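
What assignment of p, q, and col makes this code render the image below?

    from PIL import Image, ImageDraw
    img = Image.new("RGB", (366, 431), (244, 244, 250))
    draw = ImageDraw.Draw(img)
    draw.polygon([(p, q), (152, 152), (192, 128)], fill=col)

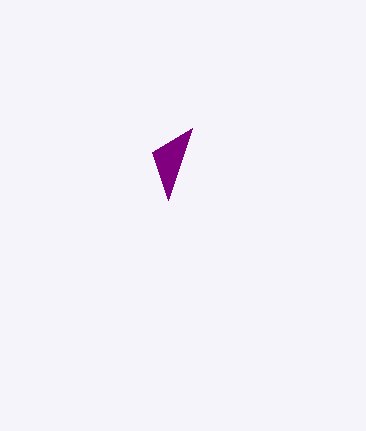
p = 168, q = 200, col = 'purple'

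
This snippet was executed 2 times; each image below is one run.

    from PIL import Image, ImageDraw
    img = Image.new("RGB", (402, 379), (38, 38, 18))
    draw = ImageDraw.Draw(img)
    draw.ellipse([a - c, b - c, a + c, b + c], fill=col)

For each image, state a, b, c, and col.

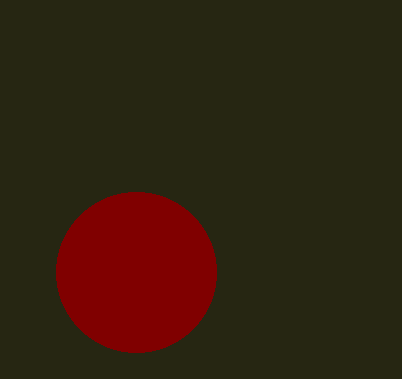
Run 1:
a = 136
b = 272
c = 80
col = 'maroon'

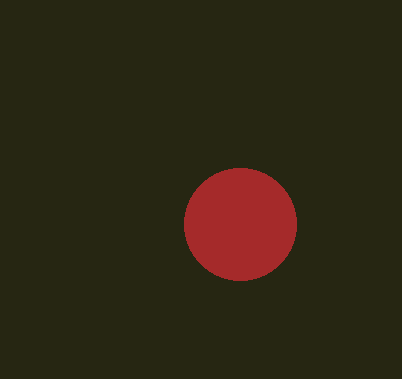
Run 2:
a = 240, b = 224, c = 56, col = 'brown'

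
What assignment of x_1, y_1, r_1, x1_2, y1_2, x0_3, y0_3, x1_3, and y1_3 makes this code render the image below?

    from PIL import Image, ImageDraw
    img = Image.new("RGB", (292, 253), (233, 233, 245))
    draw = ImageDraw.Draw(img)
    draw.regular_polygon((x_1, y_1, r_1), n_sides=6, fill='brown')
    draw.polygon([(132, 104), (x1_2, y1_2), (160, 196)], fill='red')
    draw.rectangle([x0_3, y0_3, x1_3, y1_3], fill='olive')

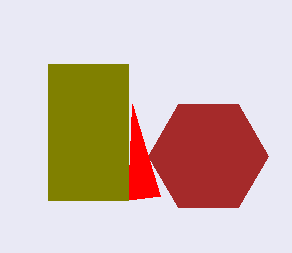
x_1 = 208; y_1 = 156; r_1 = 60; x1_2 = 128; y1_2 = 200; x0_3 = 48; y0_3 = 64; x1_3 = 128; y1_3 = 200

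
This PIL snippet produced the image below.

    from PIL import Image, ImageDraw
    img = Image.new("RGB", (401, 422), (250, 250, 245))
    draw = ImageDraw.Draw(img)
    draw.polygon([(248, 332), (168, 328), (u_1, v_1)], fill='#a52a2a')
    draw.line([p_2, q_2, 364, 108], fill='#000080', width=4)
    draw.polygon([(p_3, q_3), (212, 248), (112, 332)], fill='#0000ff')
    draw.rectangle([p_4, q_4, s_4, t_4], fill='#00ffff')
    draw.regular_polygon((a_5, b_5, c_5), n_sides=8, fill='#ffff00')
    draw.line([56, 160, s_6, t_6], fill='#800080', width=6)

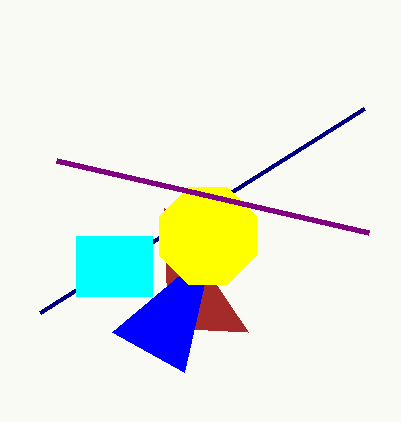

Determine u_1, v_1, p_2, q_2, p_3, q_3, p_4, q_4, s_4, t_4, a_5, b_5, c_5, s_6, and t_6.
u_1 = 164
v_1 = 208
p_2 = 40
q_2 = 312
p_3 = 184
q_3 = 372
p_4 = 76
q_4 = 236
s_4 = 152
t_4 = 296
a_5 = 208
b_5 = 236
c_5 = 52
s_6 = 368
t_6 = 232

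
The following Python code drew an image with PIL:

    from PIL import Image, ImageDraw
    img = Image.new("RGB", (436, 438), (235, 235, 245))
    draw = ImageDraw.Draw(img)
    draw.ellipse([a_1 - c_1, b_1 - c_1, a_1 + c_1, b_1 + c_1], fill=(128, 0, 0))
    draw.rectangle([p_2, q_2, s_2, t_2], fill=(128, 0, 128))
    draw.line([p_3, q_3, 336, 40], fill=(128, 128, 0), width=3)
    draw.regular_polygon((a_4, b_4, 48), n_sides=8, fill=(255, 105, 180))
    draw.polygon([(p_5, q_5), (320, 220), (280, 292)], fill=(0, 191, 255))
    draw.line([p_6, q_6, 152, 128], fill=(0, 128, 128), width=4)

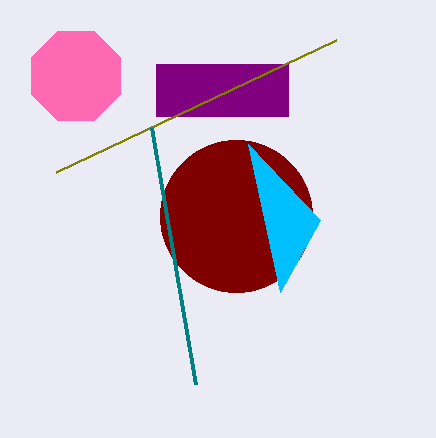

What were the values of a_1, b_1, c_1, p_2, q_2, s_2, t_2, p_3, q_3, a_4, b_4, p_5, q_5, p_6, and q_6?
a_1 = 236; b_1 = 216; c_1 = 76; p_2 = 156; q_2 = 64; s_2 = 288; t_2 = 116; p_3 = 56; q_3 = 172; a_4 = 76; b_4 = 76; p_5 = 248; q_5 = 144; p_6 = 196; q_6 = 384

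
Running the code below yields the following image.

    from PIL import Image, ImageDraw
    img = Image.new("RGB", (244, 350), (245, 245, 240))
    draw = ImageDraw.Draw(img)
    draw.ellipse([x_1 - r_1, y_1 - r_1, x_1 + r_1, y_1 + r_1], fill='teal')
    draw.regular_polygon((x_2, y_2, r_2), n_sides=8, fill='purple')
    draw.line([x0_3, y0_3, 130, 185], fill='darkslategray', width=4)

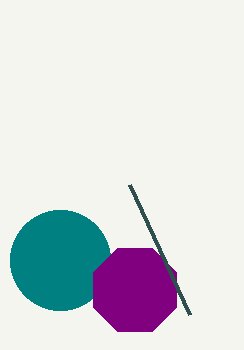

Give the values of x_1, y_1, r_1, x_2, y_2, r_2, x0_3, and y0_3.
x_1 = 60
y_1 = 260
r_1 = 50
x_2 = 135
y_2 = 290
r_2 = 45
x0_3 = 190
y0_3 = 315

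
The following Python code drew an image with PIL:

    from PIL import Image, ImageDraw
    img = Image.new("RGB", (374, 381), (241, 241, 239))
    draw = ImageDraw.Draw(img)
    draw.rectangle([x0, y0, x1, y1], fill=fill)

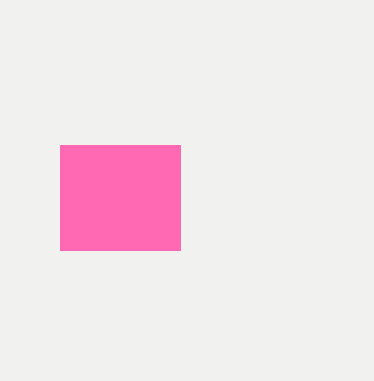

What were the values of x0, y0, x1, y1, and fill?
x0 = 60; y0 = 145; x1 = 180; y1 = 250; fill = 'hotpink'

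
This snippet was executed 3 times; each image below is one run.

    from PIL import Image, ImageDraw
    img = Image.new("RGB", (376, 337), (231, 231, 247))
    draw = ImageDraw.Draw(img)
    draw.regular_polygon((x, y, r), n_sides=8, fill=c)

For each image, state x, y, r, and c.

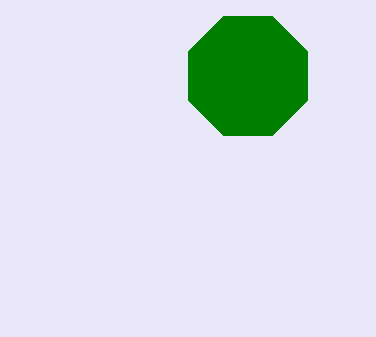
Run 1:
x = 248; y = 76; r = 64; c = 'green'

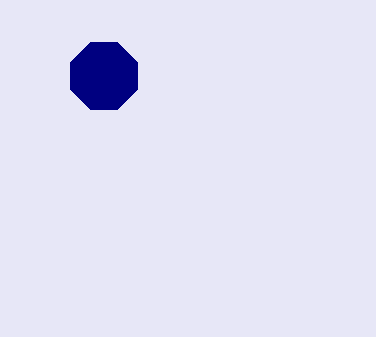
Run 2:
x = 104; y = 76; r = 36; c = 'navy'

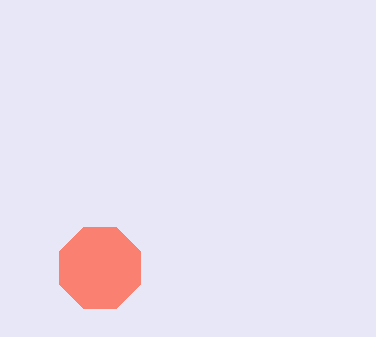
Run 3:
x = 100
y = 268
r = 44
c = 'salmon'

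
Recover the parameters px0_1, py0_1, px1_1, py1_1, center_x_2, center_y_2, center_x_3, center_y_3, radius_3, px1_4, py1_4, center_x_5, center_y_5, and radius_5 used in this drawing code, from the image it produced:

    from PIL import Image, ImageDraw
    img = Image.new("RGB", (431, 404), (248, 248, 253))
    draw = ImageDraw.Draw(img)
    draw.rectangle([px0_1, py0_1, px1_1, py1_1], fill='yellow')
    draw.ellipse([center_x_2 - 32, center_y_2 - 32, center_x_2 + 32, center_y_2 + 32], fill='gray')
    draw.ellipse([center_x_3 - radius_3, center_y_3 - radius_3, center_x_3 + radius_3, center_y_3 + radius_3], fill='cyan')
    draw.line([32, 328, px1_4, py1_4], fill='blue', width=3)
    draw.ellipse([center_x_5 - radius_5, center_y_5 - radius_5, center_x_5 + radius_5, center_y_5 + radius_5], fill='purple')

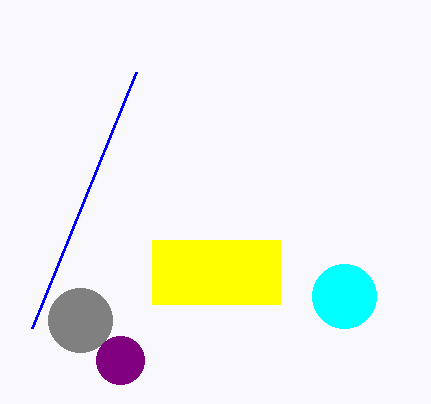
px0_1 = 152, py0_1 = 240, px1_1 = 280, py1_1 = 304, center_x_2 = 80, center_y_2 = 320, center_x_3 = 344, center_y_3 = 296, radius_3 = 32, px1_4 = 136, py1_4 = 72, center_x_5 = 120, center_y_5 = 360, radius_5 = 24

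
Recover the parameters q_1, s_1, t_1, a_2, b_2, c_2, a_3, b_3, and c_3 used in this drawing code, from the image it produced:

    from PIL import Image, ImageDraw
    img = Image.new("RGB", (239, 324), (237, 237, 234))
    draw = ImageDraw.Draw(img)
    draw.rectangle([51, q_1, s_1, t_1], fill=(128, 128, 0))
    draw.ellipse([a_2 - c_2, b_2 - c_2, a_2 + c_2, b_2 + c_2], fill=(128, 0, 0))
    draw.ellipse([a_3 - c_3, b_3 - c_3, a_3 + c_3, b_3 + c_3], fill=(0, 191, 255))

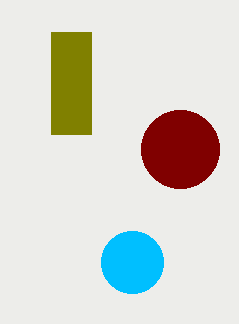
q_1 = 32, s_1 = 91, t_1 = 134, a_2 = 180, b_2 = 149, c_2 = 39, a_3 = 132, b_3 = 262, c_3 = 31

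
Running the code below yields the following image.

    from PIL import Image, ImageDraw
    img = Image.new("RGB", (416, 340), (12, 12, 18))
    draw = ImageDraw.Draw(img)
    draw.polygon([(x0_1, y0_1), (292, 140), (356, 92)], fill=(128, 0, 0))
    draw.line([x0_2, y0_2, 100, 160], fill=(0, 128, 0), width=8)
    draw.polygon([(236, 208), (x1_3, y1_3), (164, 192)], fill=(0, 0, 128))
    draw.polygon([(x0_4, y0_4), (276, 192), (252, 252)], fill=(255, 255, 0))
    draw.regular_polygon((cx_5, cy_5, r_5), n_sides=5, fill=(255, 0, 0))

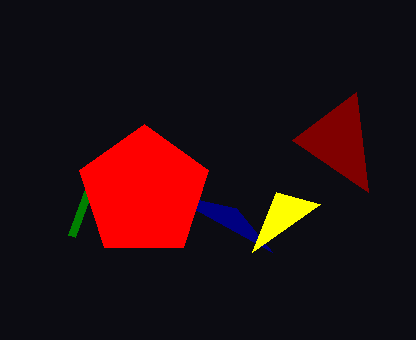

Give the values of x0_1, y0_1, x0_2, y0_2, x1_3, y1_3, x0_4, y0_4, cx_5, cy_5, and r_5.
x0_1 = 368
y0_1 = 192
x0_2 = 72
y0_2 = 236
x1_3 = 272
y1_3 = 252
x0_4 = 320
y0_4 = 204
cx_5 = 144
cy_5 = 192
r_5 = 68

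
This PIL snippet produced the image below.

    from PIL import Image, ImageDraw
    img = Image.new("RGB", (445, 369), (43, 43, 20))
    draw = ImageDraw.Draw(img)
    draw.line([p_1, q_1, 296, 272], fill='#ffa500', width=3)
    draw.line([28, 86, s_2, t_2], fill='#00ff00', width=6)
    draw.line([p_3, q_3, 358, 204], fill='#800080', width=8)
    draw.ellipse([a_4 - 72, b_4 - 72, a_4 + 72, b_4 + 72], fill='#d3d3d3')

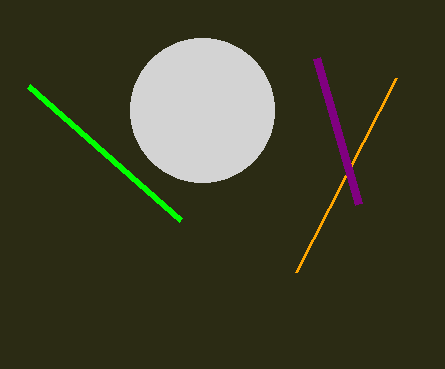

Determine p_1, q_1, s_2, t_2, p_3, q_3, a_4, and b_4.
p_1 = 396
q_1 = 78
s_2 = 180
t_2 = 220
p_3 = 316
q_3 = 58
a_4 = 202
b_4 = 110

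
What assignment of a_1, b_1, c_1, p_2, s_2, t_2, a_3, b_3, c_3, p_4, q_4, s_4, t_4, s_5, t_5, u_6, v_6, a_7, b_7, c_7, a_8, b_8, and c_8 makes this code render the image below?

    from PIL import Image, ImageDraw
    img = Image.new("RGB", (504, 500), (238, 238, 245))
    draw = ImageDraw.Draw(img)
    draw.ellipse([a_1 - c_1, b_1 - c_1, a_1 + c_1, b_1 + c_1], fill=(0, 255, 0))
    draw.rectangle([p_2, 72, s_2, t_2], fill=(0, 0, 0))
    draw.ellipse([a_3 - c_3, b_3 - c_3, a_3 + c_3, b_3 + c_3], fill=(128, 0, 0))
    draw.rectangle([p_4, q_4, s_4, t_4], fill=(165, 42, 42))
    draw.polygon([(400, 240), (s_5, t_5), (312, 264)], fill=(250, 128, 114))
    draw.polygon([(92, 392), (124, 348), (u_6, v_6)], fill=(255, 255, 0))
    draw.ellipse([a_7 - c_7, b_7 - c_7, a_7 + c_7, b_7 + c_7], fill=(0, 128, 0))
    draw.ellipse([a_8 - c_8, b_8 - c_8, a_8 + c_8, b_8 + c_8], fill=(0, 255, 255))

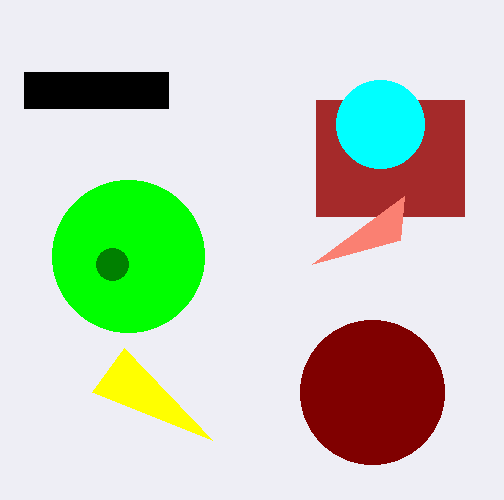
a_1 = 128
b_1 = 256
c_1 = 76
p_2 = 24
s_2 = 168
t_2 = 108
a_3 = 372
b_3 = 392
c_3 = 72
p_4 = 316
q_4 = 100
s_4 = 464
t_4 = 216
s_5 = 404
t_5 = 196
u_6 = 212
v_6 = 440
a_7 = 112
b_7 = 264
c_7 = 16
a_8 = 380
b_8 = 124
c_8 = 44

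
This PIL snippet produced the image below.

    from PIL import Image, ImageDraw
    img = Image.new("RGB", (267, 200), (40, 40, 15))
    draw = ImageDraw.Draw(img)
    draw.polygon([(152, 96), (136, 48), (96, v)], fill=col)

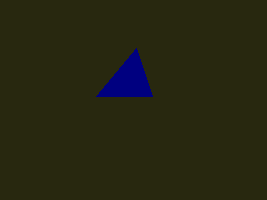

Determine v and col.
v = 96; col = 'navy'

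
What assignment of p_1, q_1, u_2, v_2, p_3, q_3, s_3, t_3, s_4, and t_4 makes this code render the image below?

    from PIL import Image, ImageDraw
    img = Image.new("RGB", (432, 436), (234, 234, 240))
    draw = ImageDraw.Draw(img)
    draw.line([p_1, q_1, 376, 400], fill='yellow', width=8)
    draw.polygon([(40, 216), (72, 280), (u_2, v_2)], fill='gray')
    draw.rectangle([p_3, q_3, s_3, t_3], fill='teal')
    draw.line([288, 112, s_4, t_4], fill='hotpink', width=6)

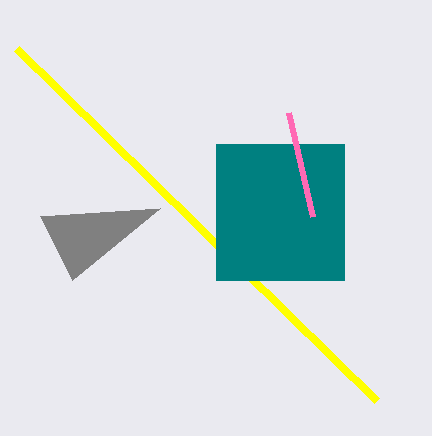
p_1 = 16, q_1 = 48, u_2 = 160, v_2 = 208, p_3 = 216, q_3 = 144, s_3 = 344, t_3 = 280, s_4 = 312, t_4 = 216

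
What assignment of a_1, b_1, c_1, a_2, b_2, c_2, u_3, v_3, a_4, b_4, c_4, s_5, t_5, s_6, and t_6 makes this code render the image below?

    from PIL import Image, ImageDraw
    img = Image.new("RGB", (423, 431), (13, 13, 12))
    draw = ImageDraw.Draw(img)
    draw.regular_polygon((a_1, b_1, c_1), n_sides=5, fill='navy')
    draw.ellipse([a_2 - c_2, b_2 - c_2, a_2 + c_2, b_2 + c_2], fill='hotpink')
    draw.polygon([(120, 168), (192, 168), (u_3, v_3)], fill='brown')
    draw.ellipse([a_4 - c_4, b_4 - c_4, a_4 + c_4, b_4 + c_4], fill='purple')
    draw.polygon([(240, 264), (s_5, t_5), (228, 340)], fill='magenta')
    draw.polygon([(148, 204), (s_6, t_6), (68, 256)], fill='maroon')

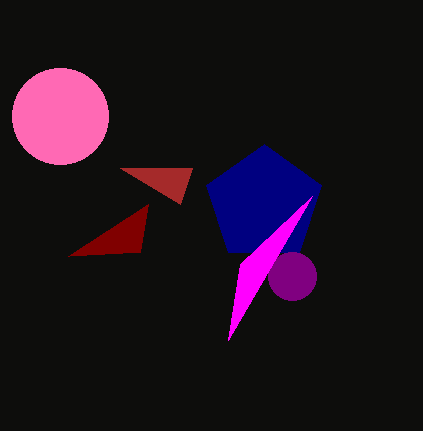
a_1 = 264, b_1 = 204, c_1 = 60, a_2 = 60, b_2 = 116, c_2 = 48, u_3 = 180, v_3 = 204, a_4 = 292, b_4 = 276, c_4 = 24, s_5 = 312, t_5 = 196, s_6 = 140, t_6 = 252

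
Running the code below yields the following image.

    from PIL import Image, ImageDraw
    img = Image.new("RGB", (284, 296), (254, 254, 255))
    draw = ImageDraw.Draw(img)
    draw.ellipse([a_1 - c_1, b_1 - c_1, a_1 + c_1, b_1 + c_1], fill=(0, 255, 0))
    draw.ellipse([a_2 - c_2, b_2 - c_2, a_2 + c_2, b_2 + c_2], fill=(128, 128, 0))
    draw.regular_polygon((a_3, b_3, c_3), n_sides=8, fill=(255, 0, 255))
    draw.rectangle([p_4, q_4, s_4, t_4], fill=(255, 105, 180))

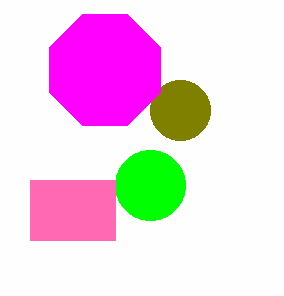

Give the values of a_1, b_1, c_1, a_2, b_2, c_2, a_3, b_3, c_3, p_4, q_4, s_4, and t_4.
a_1 = 150, b_1 = 185, c_1 = 35, a_2 = 180, b_2 = 110, c_2 = 30, a_3 = 105, b_3 = 70, c_3 = 60, p_4 = 30, q_4 = 180, s_4 = 115, t_4 = 240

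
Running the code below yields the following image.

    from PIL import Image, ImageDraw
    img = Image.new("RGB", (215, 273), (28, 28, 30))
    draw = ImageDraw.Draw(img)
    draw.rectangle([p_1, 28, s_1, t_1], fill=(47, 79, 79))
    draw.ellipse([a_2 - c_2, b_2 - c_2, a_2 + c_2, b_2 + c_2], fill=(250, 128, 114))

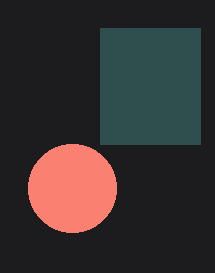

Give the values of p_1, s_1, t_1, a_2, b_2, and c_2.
p_1 = 100
s_1 = 200
t_1 = 144
a_2 = 72
b_2 = 188
c_2 = 44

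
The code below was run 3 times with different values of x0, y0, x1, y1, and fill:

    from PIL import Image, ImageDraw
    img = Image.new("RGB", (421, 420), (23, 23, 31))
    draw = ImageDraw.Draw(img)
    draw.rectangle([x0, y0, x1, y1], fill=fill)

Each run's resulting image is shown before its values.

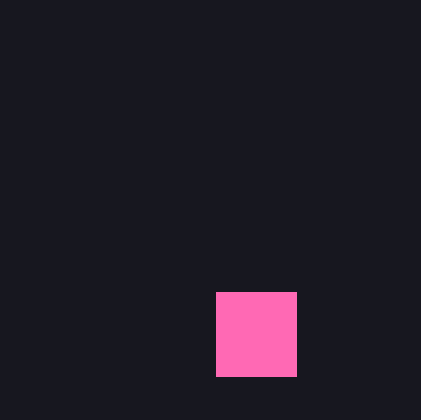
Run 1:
x0 = 216
y0 = 292
x1 = 296
y1 = 376
fill = 'hotpink'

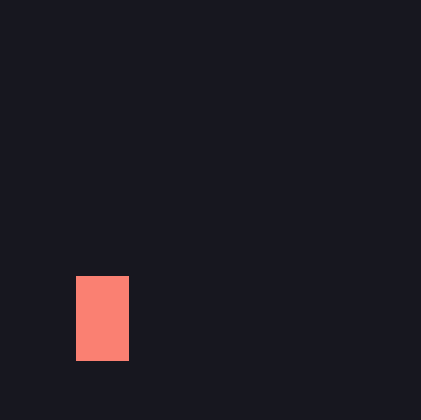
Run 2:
x0 = 76; y0 = 276; x1 = 128; y1 = 360; fill = 'salmon'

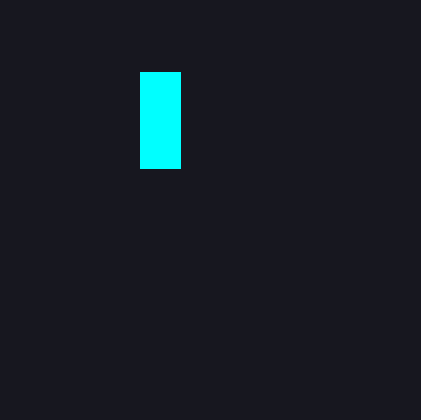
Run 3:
x0 = 140; y0 = 72; x1 = 180; y1 = 168; fill = 'cyan'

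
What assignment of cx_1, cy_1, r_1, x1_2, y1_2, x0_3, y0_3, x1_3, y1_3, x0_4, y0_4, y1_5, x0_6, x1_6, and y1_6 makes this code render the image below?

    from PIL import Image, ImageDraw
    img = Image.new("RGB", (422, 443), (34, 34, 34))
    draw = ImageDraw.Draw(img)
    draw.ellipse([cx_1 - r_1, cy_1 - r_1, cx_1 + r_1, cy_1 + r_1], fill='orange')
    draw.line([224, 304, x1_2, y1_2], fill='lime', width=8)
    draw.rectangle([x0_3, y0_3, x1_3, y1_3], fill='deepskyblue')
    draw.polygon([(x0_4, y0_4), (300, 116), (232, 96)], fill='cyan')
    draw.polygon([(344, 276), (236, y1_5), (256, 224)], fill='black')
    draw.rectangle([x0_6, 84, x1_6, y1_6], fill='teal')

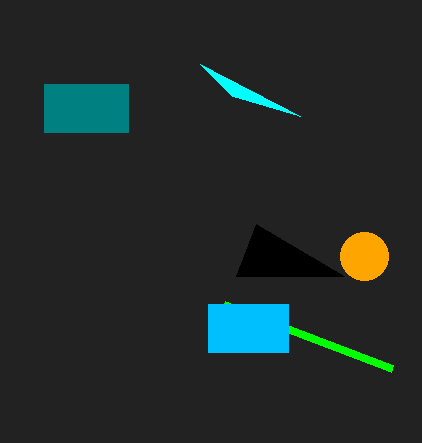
cx_1 = 364; cy_1 = 256; r_1 = 24; x1_2 = 392; y1_2 = 368; x0_3 = 208; y0_3 = 304; x1_3 = 288; y1_3 = 352; x0_4 = 200; y0_4 = 64; y1_5 = 276; x0_6 = 44; x1_6 = 128; y1_6 = 132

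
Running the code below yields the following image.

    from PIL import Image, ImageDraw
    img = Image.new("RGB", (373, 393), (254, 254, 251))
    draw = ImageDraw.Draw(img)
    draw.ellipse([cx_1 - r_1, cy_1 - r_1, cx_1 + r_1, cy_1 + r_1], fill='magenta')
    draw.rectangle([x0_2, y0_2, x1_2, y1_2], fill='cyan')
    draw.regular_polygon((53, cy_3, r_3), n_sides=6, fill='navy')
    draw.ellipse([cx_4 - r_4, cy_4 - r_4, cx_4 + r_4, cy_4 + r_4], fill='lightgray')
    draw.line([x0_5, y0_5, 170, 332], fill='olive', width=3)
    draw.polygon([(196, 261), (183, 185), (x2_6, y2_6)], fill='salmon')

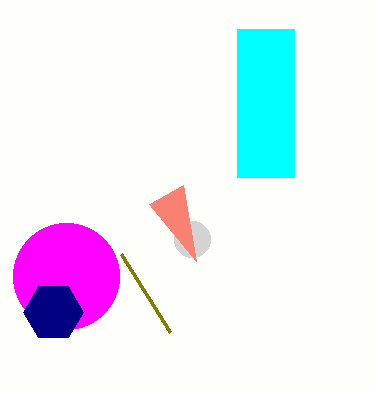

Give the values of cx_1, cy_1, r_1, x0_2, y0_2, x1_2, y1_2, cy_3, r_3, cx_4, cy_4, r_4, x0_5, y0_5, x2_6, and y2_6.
cx_1 = 66; cy_1 = 276; r_1 = 53; x0_2 = 237; y0_2 = 29; x1_2 = 294; y1_2 = 177; cy_3 = 312; r_3 = 30; cx_4 = 192; cy_4 = 239; r_4 = 18; x0_5 = 121; y0_5 = 254; x2_6 = 149; y2_6 = 204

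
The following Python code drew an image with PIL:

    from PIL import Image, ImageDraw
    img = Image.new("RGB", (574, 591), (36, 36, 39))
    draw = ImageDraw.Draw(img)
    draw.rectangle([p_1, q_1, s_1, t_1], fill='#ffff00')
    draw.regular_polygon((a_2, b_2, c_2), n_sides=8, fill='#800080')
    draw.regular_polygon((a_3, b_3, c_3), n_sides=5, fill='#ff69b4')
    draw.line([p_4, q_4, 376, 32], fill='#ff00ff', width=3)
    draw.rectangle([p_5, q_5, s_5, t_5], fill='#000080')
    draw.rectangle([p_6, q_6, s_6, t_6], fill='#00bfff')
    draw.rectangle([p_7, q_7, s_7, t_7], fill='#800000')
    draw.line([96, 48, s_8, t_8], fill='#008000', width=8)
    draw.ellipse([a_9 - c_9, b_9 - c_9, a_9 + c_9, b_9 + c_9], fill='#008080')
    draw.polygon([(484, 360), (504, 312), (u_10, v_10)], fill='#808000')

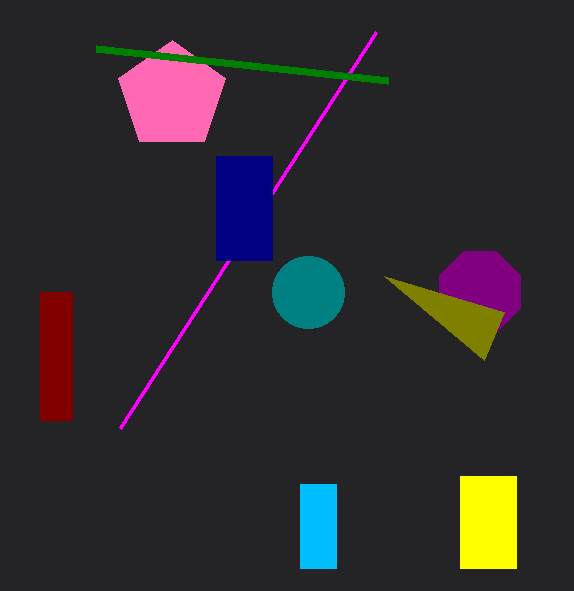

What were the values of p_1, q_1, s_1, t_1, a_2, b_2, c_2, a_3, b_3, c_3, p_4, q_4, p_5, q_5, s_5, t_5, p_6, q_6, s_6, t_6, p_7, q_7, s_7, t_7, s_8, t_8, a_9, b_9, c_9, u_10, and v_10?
p_1 = 460, q_1 = 476, s_1 = 516, t_1 = 568, a_2 = 480, b_2 = 292, c_2 = 44, a_3 = 172, b_3 = 96, c_3 = 56, p_4 = 120, q_4 = 428, p_5 = 216, q_5 = 156, s_5 = 272, t_5 = 260, p_6 = 300, q_6 = 484, s_6 = 336, t_6 = 568, p_7 = 40, q_7 = 292, s_7 = 72, t_7 = 420, s_8 = 388, t_8 = 80, a_9 = 308, b_9 = 292, c_9 = 36, u_10 = 384, v_10 = 276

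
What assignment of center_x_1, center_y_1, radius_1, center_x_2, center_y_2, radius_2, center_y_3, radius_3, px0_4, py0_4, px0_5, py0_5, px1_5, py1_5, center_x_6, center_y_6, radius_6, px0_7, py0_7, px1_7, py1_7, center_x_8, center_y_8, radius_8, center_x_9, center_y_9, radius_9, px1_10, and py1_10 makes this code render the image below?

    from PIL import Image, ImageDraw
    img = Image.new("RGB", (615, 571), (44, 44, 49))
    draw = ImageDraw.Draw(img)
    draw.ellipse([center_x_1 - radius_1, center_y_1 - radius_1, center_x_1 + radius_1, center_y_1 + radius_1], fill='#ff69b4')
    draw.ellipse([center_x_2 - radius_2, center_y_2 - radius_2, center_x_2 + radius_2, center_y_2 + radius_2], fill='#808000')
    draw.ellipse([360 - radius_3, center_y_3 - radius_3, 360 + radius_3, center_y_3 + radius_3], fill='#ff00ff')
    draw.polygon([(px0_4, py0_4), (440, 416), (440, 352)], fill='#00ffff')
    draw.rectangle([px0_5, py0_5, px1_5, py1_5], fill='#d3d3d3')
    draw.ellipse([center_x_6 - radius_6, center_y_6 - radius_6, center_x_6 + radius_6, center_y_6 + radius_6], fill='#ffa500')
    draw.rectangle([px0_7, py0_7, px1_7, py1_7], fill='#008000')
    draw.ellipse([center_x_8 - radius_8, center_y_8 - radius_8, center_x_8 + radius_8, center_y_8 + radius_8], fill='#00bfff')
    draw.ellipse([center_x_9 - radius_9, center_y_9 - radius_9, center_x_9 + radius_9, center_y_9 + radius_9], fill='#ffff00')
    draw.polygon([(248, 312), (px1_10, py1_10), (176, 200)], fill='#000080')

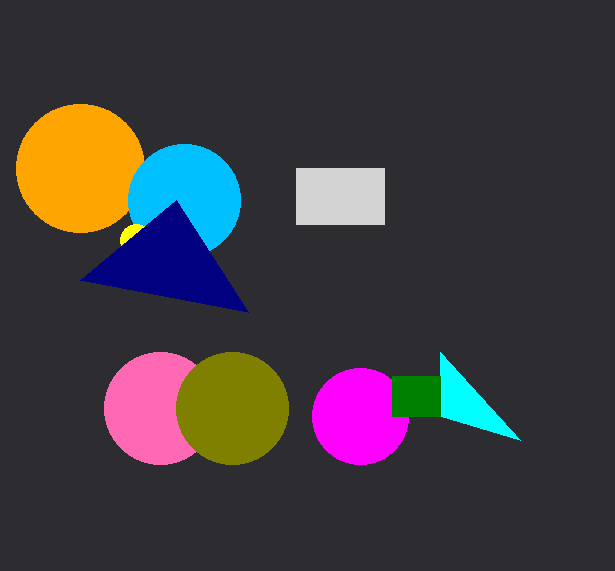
center_x_1 = 160
center_y_1 = 408
radius_1 = 56
center_x_2 = 232
center_y_2 = 408
radius_2 = 56
center_y_3 = 416
radius_3 = 48
px0_4 = 520
py0_4 = 440
px0_5 = 296
py0_5 = 168
px1_5 = 384
py1_5 = 224
center_x_6 = 80
center_y_6 = 168
radius_6 = 64
px0_7 = 392
py0_7 = 376
px1_7 = 440
py1_7 = 416
center_x_8 = 184
center_y_8 = 200
radius_8 = 56
center_x_9 = 136
center_y_9 = 240
radius_9 = 16
px1_10 = 80
py1_10 = 280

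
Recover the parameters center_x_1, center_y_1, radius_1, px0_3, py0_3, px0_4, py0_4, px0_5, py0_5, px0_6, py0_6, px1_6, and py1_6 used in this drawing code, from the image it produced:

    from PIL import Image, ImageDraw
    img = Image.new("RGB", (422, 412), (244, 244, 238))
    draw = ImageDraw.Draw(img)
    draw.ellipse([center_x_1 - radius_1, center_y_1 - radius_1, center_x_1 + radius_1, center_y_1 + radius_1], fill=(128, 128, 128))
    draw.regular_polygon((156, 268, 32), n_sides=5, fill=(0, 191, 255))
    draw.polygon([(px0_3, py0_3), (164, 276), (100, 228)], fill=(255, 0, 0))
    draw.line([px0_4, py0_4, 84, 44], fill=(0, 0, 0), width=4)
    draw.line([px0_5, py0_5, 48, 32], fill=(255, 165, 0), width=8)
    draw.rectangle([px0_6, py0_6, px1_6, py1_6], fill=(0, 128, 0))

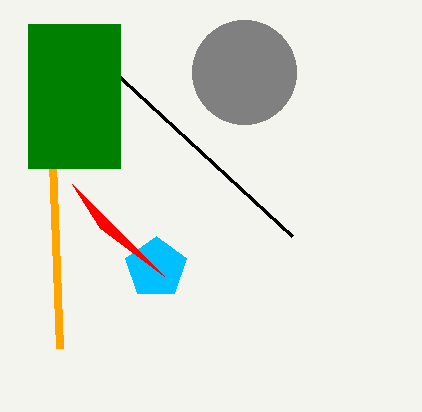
center_x_1 = 244; center_y_1 = 72; radius_1 = 52; px0_3 = 72; py0_3 = 184; px0_4 = 292; py0_4 = 236; px0_5 = 60; py0_5 = 348; px0_6 = 28; py0_6 = 24; px1_6 = 120; py1_6 = 168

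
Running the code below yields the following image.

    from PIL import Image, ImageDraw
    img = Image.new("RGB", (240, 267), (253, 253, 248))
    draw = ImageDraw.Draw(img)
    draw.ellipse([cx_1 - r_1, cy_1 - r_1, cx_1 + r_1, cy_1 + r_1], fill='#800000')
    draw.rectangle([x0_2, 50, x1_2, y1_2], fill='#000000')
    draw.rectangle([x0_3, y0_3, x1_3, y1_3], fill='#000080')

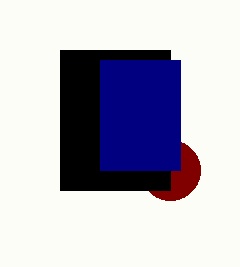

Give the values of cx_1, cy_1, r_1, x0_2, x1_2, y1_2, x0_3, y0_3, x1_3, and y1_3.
cx_1 = 170, cy_1 = 170, r_1 = 30, x0_2 = 60, x1_2 = 170, y1_2 = 190, x0_3 = 100, y0_3 = 60, x1_3 = 180, y1_3 = 170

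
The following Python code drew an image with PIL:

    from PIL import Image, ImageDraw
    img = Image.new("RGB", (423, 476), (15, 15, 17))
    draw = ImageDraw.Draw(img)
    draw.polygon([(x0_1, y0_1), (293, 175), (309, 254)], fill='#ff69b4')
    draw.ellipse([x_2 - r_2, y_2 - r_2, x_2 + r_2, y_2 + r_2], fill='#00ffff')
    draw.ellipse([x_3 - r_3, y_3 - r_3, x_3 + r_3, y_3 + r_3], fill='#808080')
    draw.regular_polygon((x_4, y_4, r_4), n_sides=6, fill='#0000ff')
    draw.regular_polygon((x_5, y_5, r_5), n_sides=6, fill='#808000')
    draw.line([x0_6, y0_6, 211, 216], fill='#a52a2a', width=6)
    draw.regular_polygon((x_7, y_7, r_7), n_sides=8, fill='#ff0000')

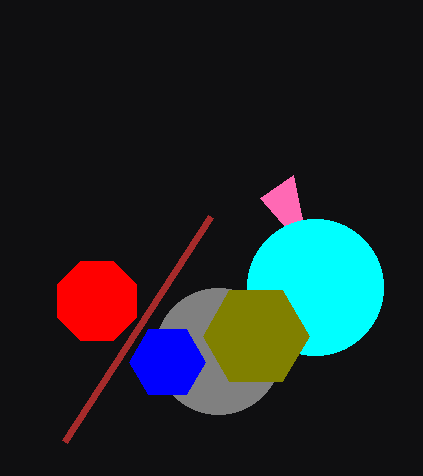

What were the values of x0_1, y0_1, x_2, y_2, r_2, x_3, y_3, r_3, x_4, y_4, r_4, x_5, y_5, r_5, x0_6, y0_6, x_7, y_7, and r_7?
x0_1 = 260; y0_1 = 198; x_2 = 315; y_2 = 287; r_2 = 68; x_3 = 218; y_3 = 351; r_3 = 63; x_4 = 167; y_4 = 362; r_4 = 38; x_5 = 256; y_5 = 336; r_5 = 53; x0_6 = 65; y0_6 = 441; x_7 = 97; y_7 = 301; r_7 = 43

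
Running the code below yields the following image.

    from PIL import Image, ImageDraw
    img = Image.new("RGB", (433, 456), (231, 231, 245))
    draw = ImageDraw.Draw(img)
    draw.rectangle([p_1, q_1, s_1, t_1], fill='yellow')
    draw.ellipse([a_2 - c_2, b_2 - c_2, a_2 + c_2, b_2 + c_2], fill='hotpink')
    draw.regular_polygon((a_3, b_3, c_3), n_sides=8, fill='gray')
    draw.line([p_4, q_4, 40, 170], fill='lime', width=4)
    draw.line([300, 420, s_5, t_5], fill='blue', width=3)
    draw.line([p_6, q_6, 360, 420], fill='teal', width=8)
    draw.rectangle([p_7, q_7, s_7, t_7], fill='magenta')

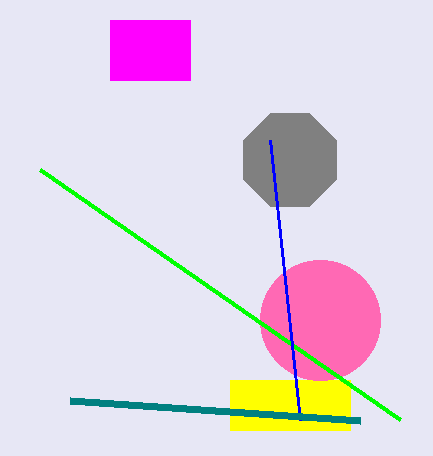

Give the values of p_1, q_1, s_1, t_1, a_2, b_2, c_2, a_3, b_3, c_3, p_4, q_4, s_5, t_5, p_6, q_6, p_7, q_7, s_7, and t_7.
p_1 = 230; q_1 = 380; s_1 = 350; t_1 = 430; a_2 = 320; b_2 = 320; c_2 = 60; a_3 = 290; b_3 = 160; c_3 = 50; p_4 = 400; q_4 = 420; s_5 = 270; t_5 = 140; p_6 = 70; q_6 = 400; p_7 = 110; q_7 = 20; s_7 = 190; t_7 = 80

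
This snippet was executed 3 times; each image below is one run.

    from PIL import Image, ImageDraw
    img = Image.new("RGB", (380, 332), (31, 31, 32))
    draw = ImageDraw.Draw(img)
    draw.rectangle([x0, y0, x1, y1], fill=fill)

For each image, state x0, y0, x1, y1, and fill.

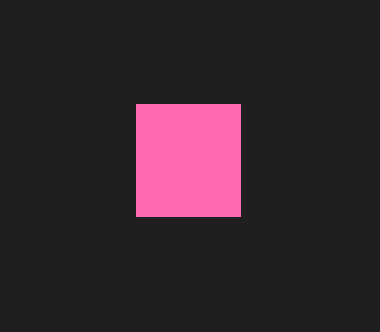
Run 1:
x0 = 136; y0 = 104; x1 = 240; y1 = 216; fill = 'hotpink'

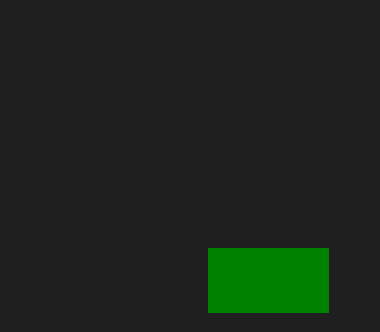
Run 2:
x0 = 208, y0 = 248, x1 = 328, y1 = 312, fill = 'green'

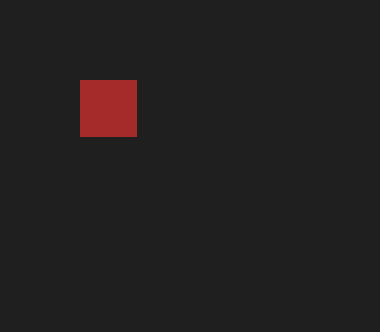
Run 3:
x0 = 80; y0 = 80; x1 = 136; y1 = 136; fill = 'brown'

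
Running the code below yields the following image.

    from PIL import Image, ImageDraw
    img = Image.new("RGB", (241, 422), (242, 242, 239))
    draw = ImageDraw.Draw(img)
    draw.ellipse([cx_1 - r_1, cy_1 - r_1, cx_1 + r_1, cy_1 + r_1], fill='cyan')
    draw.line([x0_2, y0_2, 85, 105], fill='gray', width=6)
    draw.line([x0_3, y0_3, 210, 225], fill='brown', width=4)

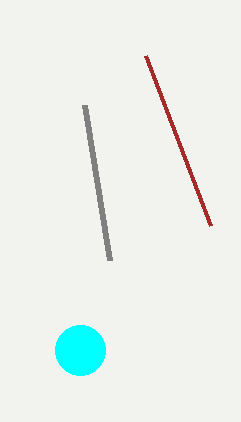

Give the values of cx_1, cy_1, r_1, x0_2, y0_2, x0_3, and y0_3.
cx_1 = 80; cy_1 = 350; r_1 = 25; x0_2 = 110; y0_2 = 260; x0_3 = 145; y0_3 = 55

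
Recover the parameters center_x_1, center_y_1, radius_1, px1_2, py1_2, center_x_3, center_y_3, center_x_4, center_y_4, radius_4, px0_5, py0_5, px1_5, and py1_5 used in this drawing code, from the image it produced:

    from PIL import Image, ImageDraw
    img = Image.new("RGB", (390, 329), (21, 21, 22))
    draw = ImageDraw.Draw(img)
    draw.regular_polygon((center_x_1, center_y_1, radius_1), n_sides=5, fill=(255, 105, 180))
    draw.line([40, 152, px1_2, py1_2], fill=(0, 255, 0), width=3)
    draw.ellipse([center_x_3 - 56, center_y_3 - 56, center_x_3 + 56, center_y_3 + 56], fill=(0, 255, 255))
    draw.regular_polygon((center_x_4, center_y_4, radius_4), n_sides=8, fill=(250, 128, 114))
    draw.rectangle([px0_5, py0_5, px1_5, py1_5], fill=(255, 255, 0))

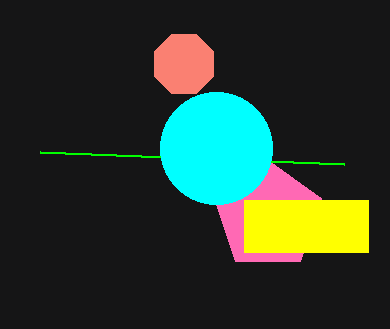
center_x_1 = 268, center_y_1 = 216, radius_1 = 56, px1_2 = 344, py1_2 = 164, center_x_3 = 216, center_y_3 = 148, center_x_4 = 184, center_y_4 = 64, radius_4 = 32, px0_5 = 244, py0_5 = 200, px1_5 = 368, py1_5 = 252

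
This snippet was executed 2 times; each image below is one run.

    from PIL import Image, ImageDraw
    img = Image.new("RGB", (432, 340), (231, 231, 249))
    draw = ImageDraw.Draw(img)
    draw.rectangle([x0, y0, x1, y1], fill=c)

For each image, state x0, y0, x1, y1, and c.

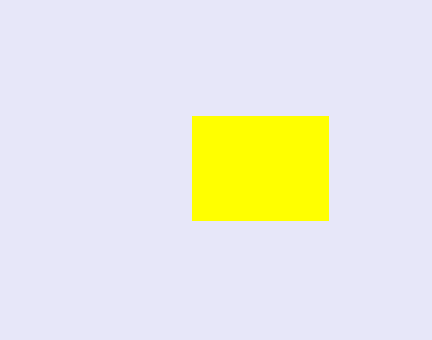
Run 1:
x0 = 192, y0 = 116, x1 = 328, y1 = 220, c = 'yellow'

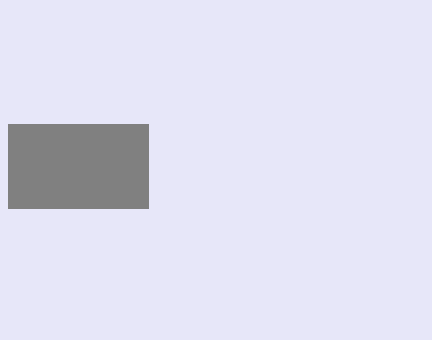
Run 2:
x0 = 8
y0 = 124
x1 = 148
y1 = 208
c = 'gray'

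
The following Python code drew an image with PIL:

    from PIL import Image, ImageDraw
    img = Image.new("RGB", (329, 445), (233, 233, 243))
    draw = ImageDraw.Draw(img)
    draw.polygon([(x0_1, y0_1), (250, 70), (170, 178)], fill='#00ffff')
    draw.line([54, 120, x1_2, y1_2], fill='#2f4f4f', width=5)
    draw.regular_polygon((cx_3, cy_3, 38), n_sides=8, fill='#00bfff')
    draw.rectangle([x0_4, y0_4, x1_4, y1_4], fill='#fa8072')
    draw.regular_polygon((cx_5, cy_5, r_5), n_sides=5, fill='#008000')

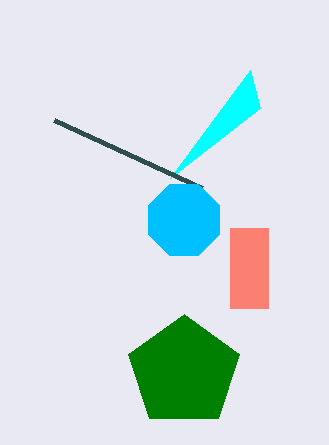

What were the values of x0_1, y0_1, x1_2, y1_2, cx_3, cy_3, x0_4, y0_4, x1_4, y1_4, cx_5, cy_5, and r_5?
x0_1 = 260
y0_1 = 108
x1_2 = 202
y1_2 = 188
cx_3 = 184
cy_3 = 220
x0_4 = 230
y0_4 = 228
x1_4 = 268
y1_4 = 308
cx_5 = 184
cy_5 = 372
r_5 = 58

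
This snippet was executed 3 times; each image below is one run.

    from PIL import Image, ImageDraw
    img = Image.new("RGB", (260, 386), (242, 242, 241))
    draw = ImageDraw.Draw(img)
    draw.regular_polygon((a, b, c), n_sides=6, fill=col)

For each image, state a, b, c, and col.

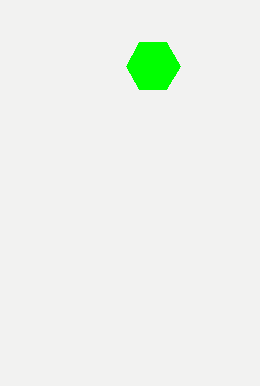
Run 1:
a = 153
b = 66
c = 27
col = 'lime'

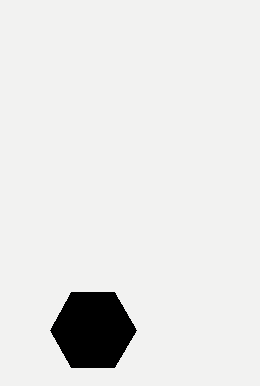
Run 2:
a = 93
b = 330
c = 43
col = 'black'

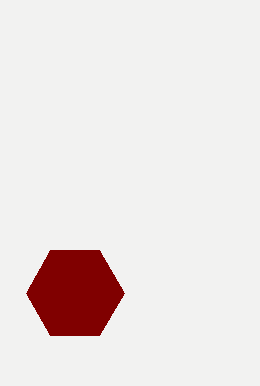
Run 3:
a = 75, b = 293, c = 49, col = 'maroon'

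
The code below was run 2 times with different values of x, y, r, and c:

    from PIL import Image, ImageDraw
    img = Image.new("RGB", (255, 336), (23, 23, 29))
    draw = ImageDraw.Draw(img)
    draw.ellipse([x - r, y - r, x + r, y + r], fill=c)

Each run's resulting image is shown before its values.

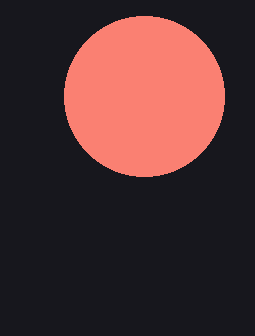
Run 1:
x = 144; y = 96; r = 80; c = 'salmon'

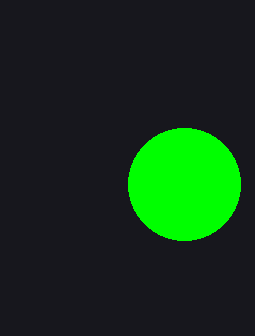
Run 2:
x = 184
y = 184
r = 56
c = 'lime'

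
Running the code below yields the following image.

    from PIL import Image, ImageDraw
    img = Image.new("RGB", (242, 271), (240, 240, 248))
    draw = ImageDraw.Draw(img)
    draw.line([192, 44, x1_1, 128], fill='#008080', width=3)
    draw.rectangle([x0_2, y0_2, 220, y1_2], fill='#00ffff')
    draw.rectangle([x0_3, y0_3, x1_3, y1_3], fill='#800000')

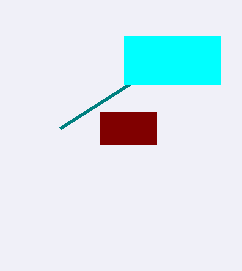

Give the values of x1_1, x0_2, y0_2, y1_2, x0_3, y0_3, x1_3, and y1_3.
x1_1 = 60, x0_2 = 124, y0_2 = 36, y1_2 = 84, x0_3 = 100, y0_3 = 112, x1_3 = 156, y1_3 = 144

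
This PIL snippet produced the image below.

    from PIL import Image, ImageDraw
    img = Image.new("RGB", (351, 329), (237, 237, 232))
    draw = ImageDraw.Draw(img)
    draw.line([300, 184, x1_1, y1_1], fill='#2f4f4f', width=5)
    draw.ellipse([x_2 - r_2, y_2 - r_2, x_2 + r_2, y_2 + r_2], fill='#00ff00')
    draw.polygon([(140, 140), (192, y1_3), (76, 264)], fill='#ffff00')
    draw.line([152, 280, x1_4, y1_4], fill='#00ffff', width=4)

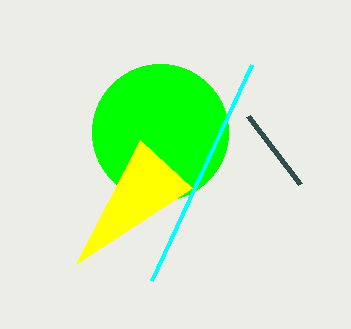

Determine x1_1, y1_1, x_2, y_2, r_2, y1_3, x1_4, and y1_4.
x1_1 = 248, y1_1 = 116, x_2 = 160, y_2 = 132, r_2 = 68, y1_3 = 188, x1_4 = 252, y1_4 = 64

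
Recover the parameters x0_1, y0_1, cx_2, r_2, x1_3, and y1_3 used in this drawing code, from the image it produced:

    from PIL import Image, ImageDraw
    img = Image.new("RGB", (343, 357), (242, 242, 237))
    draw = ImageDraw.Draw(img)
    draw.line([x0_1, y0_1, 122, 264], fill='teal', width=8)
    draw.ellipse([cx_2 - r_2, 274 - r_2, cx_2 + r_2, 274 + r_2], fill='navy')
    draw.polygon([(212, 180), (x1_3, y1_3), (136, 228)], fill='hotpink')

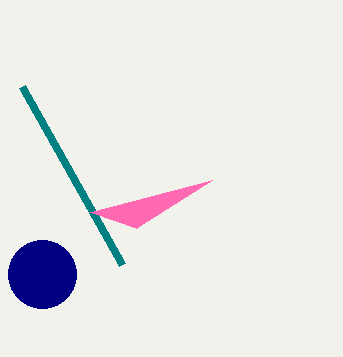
x0_1 = 22, y0_1 = 86, cx_2 = 42, r_2 = 34, x1_3 = 90, y1_3 = 212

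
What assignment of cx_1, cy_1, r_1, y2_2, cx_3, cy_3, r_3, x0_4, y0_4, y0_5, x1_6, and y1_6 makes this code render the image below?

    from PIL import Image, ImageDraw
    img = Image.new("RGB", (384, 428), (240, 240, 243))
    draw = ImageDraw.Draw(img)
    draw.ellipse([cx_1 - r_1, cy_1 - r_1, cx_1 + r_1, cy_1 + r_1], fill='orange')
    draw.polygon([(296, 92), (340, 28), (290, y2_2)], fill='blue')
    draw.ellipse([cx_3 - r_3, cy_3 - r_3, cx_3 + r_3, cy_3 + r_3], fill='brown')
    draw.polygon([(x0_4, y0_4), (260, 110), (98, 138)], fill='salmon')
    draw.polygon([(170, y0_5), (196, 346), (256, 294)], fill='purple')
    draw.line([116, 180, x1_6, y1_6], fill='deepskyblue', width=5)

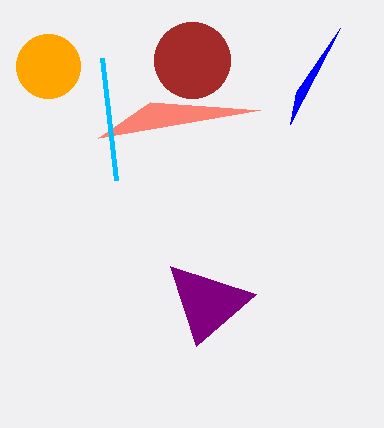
cx_1 = 48
cy_1 = 66
r_1 = 32
y2_2 = 124
cx_3 = 192
cy_3 = 60
r_3 = 38
x0_4 = 150
y0_4 = 102
y0_5 = 266
x1_6 = 102
y1_6 = 58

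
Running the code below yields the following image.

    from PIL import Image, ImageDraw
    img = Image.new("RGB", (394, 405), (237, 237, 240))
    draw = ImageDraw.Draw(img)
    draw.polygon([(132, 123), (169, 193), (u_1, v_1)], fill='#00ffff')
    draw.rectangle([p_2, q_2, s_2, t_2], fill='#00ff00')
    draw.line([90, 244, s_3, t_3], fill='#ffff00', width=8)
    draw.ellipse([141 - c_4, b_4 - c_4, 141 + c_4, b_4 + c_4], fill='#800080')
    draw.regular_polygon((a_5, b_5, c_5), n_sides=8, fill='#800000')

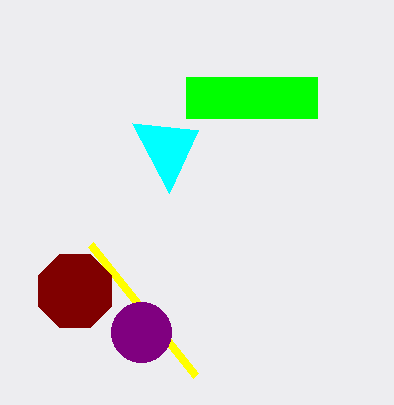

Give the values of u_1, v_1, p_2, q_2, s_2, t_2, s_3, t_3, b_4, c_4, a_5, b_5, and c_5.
u_1 = 198
v_1 = 130
p_2 = 186
q_2 = 77
s_2 = 317
t_2 = 118
s_3 = 195
t_3 = 375
b_4 = 332
c_4 = 30
a_5 = 75
b_5 = 291
c_5 = 40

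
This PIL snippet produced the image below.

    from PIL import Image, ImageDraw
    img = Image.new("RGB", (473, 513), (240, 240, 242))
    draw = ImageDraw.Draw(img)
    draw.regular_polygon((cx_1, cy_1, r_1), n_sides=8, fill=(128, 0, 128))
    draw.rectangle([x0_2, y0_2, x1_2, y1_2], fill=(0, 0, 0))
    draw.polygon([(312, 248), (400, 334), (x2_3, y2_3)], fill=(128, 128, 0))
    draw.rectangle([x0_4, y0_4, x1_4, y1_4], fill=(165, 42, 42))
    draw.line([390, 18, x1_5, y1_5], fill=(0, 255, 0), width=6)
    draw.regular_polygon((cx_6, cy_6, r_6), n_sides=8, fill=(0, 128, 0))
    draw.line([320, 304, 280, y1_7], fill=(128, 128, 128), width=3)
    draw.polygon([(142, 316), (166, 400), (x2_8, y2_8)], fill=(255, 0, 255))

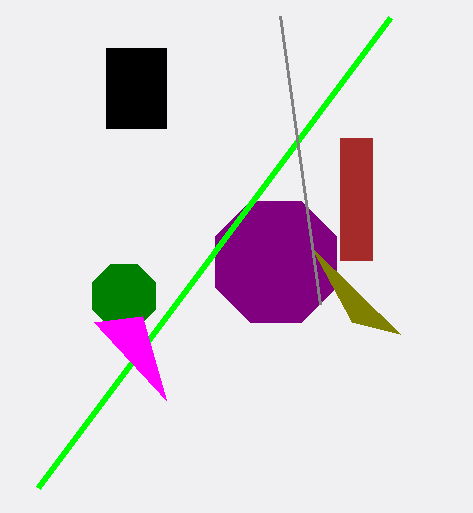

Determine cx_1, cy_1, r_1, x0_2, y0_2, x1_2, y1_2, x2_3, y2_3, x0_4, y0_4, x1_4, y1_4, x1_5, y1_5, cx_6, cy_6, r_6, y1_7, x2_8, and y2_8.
cx_1 = 276; cy_1 = 262; r_1 = 66; x0_2 = 106; y0_2 = 48; x1_2 = 166; y1_2 = 128; x2_3 = 352; y2_3 = 322; x0_4 = 340; y0_4 = 138; x1_4 = 372; y1_4 = 260; x1_5 = 38; y1_5 = 488; cx_6 = 124; cy_6 = 296; r_6 = 34; y1_7 = 16; x2_8 = 94; y2_8 = 322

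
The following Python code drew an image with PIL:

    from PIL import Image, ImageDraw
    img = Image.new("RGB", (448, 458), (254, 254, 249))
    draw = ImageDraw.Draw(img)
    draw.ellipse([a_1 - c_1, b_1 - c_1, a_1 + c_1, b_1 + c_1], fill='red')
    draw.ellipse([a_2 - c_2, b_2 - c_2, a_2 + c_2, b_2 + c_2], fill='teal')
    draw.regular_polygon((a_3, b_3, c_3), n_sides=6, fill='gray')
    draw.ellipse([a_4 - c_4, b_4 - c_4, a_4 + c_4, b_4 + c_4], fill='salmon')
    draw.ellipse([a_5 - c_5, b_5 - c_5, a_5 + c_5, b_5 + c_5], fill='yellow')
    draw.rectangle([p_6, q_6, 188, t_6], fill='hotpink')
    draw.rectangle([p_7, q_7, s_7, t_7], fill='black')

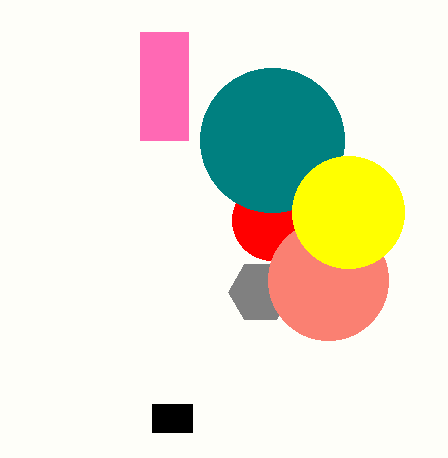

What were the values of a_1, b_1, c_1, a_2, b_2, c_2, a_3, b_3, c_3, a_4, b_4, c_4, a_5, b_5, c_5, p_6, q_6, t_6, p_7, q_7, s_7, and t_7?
a_1 = 272, b_1 = 220, c_1 = 40, a_2 = 272, b_2 = 140, c_2 = 72, a_3 = 260, b_3 = 292, c_3 = 32, a_4 = 328, b_4 = 280, c_4 = 60, a_5 = 348, b_5 = 212, c_5 = 56, p_6 = 140, q_6 = 32, t_6 = 140, p_7 = 152, q_7 = 404, s_7 = 192, t_7 = 432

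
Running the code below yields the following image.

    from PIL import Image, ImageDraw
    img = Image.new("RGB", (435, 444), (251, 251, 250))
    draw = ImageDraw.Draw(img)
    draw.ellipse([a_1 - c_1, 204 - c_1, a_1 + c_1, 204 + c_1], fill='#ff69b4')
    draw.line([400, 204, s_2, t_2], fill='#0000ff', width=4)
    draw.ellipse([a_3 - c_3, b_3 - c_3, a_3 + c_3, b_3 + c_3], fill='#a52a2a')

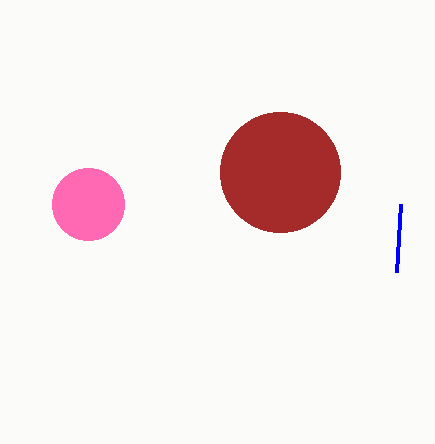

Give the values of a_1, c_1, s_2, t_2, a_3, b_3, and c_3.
a_1 = 88, c_1 = 36, s_2 = 396, t_2 = 272, a_3 = 280, b_3 = 172, c_3 = 60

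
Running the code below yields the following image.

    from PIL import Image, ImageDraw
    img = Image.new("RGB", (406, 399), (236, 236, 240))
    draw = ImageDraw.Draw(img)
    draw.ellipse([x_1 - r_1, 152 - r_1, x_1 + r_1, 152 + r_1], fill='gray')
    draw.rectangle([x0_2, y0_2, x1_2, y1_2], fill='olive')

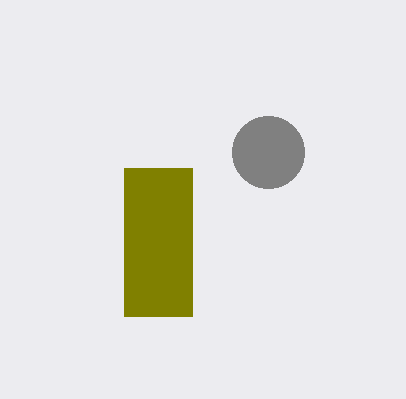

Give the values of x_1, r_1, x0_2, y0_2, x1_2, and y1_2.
x_1 = 268, r_1 = 36, x0_2 = 124, y0_2 = 168, x1_2 = 192, y1_2 = 316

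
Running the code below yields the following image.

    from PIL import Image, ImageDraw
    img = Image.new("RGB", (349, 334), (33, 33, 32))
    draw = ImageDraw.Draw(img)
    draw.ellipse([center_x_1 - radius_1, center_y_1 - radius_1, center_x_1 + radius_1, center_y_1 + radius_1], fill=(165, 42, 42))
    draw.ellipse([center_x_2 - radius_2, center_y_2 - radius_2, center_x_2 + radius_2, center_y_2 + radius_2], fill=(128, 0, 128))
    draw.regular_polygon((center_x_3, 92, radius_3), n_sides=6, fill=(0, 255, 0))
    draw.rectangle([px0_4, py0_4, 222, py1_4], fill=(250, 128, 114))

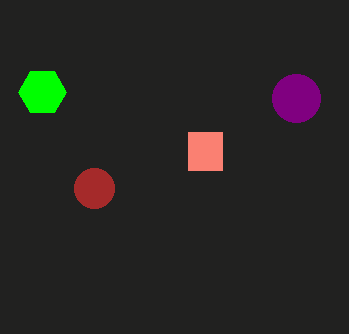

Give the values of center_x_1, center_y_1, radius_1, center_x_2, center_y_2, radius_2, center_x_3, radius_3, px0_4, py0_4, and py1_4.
center_x_1 = 94
center_y_1 = 188
radius_1 = 20
center_x_2 = 296
center_y_2 = 98
radius_2 = 24
center_x_3 = 42
radius_3 = 24
px0_4 = 188
py0_4 = 132
py1_4 = 170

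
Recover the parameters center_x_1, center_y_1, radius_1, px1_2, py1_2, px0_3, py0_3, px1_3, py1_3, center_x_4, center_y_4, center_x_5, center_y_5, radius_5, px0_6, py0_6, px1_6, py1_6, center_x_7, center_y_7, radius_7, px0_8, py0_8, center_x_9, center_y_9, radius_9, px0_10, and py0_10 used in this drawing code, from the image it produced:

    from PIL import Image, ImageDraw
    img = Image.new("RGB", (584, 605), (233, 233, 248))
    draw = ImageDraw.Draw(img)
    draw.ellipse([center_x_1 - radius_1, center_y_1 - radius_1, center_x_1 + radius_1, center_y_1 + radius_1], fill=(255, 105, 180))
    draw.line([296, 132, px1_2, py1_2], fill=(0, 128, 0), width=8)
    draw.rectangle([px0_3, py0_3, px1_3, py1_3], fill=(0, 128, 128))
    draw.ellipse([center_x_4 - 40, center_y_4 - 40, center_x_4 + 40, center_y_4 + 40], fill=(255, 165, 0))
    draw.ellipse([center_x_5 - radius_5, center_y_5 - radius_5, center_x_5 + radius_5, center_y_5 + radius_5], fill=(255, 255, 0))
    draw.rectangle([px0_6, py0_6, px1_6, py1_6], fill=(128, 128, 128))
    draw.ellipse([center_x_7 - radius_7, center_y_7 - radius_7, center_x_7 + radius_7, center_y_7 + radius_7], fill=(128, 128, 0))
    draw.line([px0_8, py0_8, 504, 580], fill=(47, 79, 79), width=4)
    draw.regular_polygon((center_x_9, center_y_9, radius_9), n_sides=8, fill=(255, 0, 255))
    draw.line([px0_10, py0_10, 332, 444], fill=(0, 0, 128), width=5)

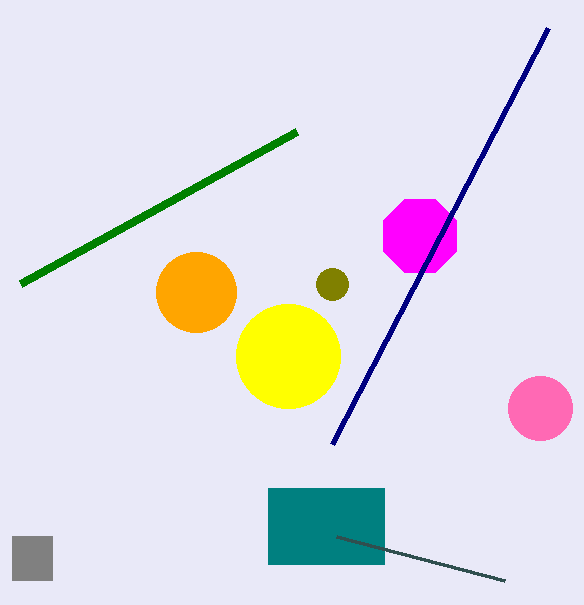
center_x_1 = 540, center_y_1 = 408, radius_1 = 32, px1_2 = 20, py1_2 = 284, px0_3 = 268, py0_3 = 488, px1_3 = 384, py1_3 = 564, center_x_4 = 196, center_y_4 = 292, center_x_5 = 288, center_y_5 = 356, radius_5 = 52, px0_6 = 12, py0_6 = 536, px1_6 = 52, py1_6 = 580, center_x_7 = 332, center_y_7 = 284, radius_7 = 16, px0_8 = 336, py0_8 = 536, center_x_9 = 420, center_y_9 = 236, radius_9 = 40, px0_10 = 548, py0_10 = 28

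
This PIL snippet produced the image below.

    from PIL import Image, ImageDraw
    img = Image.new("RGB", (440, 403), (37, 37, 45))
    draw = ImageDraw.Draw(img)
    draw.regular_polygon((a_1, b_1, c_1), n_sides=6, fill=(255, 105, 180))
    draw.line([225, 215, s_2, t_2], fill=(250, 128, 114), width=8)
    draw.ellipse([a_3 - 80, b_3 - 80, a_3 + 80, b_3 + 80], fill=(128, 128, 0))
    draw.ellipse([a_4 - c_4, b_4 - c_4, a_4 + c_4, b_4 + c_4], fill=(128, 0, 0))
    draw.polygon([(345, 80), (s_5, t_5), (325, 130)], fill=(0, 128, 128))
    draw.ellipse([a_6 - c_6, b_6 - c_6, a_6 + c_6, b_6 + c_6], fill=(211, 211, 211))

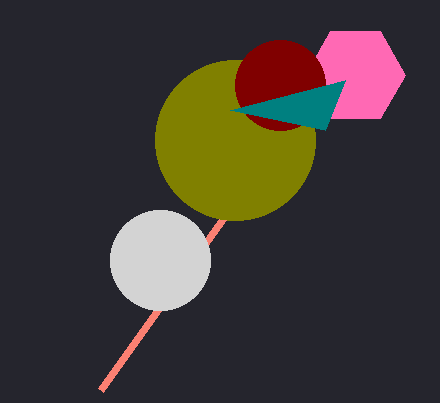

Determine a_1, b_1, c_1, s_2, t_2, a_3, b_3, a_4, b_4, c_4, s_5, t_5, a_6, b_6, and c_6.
a_1 = 355; b_1 = 75; c_1 = 50; s_2 = 100; t_2 = 390; a_3 = 235; b_3 = 140; a_4 = 280; b_4 = 85; c_4 = 45; s_5 = 230; t_5 = 110; a_6 = 160; b_6 = 260; c_6 = 50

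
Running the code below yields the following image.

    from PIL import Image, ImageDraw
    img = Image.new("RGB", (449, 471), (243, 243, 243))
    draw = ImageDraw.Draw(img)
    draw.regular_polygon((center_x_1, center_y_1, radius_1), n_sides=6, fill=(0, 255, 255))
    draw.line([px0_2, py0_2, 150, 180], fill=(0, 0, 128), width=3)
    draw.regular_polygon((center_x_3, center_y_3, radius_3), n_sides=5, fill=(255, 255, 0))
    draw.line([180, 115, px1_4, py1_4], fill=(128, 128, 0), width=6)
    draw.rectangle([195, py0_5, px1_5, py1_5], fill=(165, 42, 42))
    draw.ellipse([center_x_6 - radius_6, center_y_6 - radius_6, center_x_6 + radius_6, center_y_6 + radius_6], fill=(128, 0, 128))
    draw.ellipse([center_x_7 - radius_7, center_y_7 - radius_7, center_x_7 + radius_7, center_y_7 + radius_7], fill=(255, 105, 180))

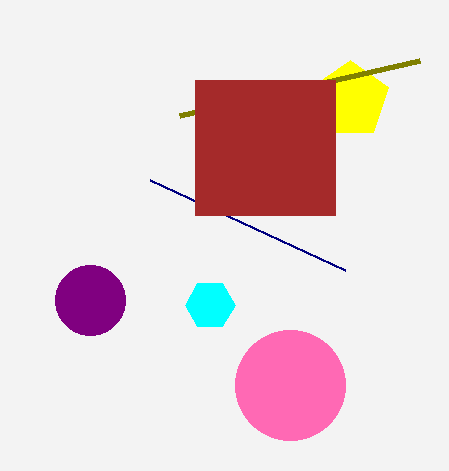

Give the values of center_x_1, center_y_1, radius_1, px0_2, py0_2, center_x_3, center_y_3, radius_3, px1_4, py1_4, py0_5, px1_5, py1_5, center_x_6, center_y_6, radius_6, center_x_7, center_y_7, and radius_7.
center_x_1 = 210, center_y_1 = 305, radius_1 = 25, px0_2 = 345, py0_2 = 270, center_x_3 = 350, center_y_3 = 100, radius_3 = 40, px1_4 = 420, py1_4 = 60, py0_5 = 80, px1_5 = 335, py1_5 = 215, center_x_6 = 90, center_y_6 = 300, radius_6 = 35, center_x_7 = 290, center_y_7 = 385, radius_7 = 55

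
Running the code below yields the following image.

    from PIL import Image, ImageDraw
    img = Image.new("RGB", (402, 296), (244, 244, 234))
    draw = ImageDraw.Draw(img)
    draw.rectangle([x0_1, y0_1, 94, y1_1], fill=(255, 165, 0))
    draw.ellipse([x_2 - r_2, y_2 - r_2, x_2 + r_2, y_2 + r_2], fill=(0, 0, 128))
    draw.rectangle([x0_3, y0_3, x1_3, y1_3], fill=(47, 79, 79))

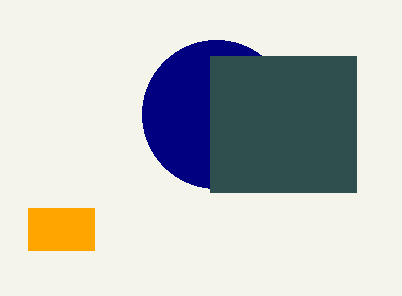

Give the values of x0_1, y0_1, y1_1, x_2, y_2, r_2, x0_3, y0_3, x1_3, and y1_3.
x0_1 = 28
y0_1 = 208
y1_1 = 250
x_2 = 216
y_2 = 114
r_2 = 74
x0_3 = 210
y0_3 = 56
x1_3 = 356
y1_3 = 192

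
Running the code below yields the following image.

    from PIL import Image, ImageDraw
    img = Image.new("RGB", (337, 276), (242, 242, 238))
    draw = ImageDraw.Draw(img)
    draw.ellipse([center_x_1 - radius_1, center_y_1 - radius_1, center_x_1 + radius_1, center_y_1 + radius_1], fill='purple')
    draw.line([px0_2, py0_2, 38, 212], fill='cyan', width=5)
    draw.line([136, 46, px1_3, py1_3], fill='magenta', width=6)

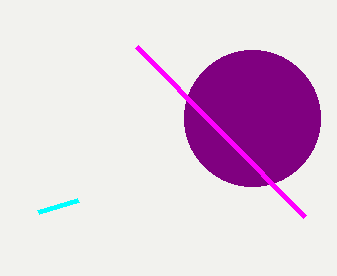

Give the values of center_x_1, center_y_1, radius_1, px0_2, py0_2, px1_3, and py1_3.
center_x_1 = 252
center_y_1 = 118
radius_1 = 68
px0_2 = 78
py0_2 = 200
px1_3 = 304
py1_3 = 216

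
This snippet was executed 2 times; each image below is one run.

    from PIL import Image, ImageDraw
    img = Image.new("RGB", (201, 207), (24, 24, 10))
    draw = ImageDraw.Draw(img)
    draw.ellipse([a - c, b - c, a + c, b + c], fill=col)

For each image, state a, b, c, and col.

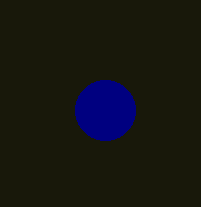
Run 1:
a = 105, b = 110, c = 30, col = 'navy'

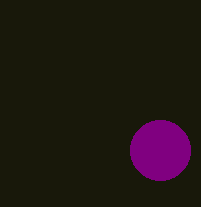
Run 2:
a = 160; b = 150; c = 30; col = 'purple'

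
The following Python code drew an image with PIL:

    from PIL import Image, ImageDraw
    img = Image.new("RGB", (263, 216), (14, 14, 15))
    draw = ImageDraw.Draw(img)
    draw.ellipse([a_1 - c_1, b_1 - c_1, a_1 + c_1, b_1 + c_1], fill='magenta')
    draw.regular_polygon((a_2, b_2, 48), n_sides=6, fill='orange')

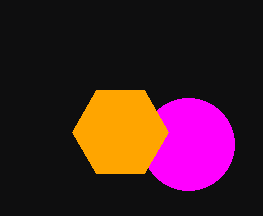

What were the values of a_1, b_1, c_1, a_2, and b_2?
a_1 = 188; b_1 = 144; c_1 = 46; a_2 = 120; b_2 = 132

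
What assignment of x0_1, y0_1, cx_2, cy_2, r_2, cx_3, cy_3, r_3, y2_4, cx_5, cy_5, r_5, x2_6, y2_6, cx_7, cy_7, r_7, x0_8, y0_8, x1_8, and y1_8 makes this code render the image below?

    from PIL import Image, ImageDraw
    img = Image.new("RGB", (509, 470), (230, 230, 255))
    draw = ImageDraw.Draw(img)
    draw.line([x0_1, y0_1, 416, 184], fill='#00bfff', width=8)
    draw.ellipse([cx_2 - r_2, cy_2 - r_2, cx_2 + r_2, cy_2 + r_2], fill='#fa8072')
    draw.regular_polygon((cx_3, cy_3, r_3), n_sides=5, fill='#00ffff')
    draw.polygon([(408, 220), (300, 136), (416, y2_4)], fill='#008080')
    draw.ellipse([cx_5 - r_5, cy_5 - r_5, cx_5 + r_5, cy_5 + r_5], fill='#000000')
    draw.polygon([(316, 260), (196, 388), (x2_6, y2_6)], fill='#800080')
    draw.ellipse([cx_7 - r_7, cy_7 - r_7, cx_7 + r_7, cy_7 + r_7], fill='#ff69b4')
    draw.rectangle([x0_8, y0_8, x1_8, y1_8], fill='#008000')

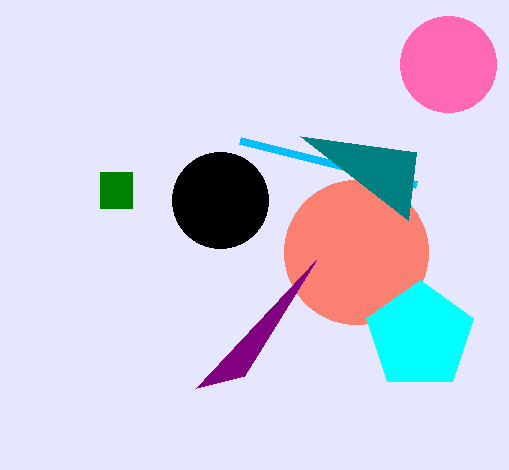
x0_1 = 240; y0_1 = 140; cx_2 = 356; cy_2 = 252; r_2 = 72; cx_3 = 420; cy_3 = 336; r_3 = 56; y2_4 = 152; cx_5 = 220; cy_5 = 200; r_5 = 48; x2_6 = 244; y2_6 = 376; cx_7 = 448; cy_7 = 64; r_7 = 48; x0_8 = 100; y0_8 = 172; x1_8 = 132; y1_8 = 208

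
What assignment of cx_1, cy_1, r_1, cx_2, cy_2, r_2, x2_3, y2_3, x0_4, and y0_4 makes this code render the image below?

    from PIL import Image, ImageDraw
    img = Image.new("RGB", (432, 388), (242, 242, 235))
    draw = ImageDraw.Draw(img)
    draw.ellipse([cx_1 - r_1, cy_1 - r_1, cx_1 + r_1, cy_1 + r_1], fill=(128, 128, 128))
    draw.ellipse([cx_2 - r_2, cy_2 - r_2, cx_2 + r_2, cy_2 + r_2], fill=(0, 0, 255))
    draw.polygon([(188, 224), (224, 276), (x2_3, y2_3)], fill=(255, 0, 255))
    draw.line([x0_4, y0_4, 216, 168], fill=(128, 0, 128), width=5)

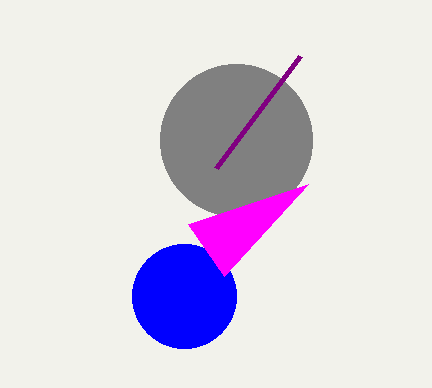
cx_1 = 236, cy_1 = 140, r_1 = 76, cx_2 = 184, cy_2 = 296, r_2 = 52, x2_3 = 308, y2_3 = 184, x0_4 = 300, y0_4 = 56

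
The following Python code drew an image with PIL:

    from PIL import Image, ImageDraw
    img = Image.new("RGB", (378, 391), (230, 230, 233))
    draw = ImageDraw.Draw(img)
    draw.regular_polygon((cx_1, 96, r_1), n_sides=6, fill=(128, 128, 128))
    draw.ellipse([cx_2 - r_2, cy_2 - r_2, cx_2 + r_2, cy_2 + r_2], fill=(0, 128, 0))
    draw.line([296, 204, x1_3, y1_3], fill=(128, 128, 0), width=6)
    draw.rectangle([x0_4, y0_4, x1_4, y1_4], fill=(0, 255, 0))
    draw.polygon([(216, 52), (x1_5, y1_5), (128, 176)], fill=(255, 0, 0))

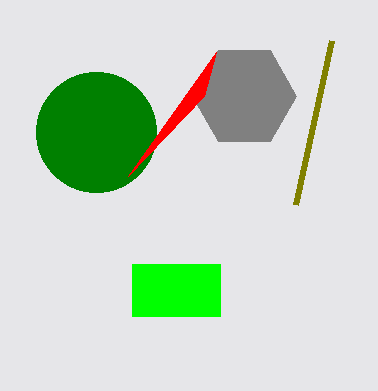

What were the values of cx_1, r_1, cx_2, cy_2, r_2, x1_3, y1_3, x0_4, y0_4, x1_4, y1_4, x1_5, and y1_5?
cx_1 = 244, r_1 = 52, cx_2 = 96, cy_2 = 132, r_2 = 60, x1_3 = 332, y1_3 = 40, x0_4 = 132, y0_4 = 264, x1_4 = 220, y1_4 = 316, x1_5 = 204, y1_5 = 96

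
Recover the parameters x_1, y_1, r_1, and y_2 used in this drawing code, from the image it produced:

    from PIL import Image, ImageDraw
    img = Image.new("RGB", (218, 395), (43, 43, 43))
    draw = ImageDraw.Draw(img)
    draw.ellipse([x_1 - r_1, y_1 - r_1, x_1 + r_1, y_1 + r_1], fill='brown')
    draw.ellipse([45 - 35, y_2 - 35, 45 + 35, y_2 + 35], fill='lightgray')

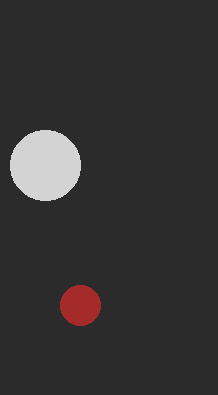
x_1 = 80, y_1 = 305, r_1 = 20, y_2 = 165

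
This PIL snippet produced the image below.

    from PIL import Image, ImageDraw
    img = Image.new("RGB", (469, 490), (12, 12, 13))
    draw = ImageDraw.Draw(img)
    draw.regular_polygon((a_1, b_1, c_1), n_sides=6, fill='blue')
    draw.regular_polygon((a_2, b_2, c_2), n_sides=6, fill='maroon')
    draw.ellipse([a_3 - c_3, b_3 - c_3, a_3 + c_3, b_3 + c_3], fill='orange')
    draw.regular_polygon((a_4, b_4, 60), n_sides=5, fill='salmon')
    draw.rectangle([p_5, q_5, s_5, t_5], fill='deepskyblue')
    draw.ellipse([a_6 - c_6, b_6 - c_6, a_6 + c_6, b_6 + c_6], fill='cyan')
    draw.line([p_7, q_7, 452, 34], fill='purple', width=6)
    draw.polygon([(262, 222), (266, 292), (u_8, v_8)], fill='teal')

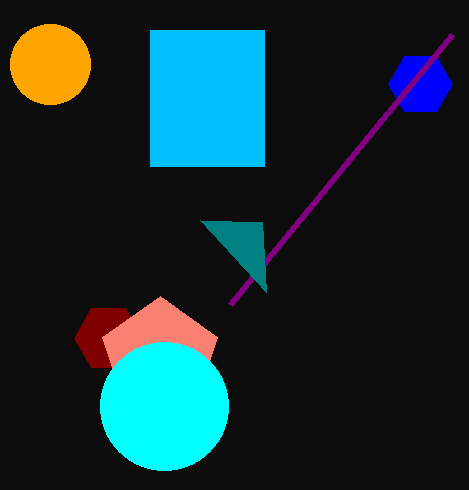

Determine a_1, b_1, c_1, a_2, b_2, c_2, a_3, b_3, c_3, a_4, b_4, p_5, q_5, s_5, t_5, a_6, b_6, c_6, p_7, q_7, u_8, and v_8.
a_1 = 420, b_1 = 84, c_1 = 32, a_2 = 108, b_2 = 338, c_2 = 34, a_3 = 50, b_3 = 64, c_3 = 40, a_4 = 160, b_4 = 356, p_5 = 150, q_5 = 30, s_5 = 264, t_5 = 166, a_6 = 164, b_6 = 406, c_6 = 64, p_7 = 230, q_7 = 304, u_8 = 200, v_8 = 220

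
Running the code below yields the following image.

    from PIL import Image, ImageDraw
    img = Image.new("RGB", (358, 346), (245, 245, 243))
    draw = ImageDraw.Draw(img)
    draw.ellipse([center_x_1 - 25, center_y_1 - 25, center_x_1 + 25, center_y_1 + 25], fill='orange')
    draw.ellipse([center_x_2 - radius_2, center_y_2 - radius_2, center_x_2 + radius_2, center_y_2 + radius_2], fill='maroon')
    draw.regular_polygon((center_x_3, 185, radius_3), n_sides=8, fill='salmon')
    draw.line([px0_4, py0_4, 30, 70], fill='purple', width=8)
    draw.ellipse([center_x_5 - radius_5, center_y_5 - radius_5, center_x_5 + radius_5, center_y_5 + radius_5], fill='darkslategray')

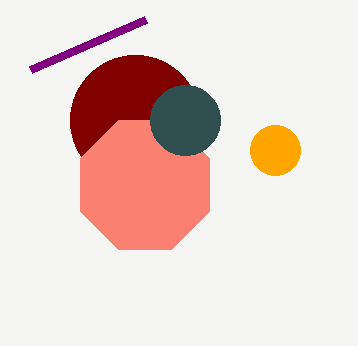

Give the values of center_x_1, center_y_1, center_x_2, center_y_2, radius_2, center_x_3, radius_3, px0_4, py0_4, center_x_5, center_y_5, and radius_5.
center_x_1 = 275
center_y_1 = 150
center_x_2 = 135
center_y_2 = 120
radius_2 = 65
center_x_3 = 145
radius_3 = 70
px0_4 = 145
py0_4 = 20
center_x_5 = 185
center_y_5 = 120
radius_5 = 35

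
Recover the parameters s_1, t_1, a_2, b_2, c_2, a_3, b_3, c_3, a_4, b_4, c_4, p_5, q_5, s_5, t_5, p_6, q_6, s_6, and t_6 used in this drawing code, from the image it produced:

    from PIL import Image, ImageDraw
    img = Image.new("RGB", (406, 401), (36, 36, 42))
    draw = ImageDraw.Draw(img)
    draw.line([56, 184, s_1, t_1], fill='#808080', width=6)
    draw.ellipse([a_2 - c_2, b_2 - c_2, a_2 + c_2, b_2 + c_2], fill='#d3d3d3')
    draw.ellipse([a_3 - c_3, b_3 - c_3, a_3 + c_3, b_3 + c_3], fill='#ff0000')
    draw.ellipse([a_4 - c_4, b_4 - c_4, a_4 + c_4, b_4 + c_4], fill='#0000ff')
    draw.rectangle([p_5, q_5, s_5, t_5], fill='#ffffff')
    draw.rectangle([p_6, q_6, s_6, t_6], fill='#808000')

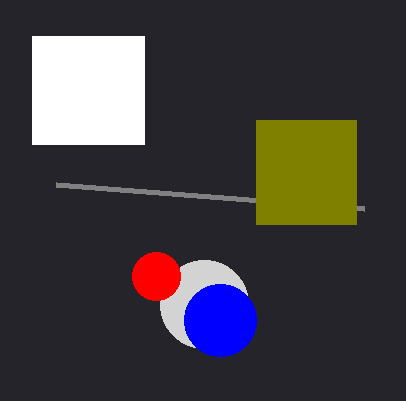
s_1 = 364, t_1 = 208, a_2 = 204, b_2 = 304, c_2 = 44, a_3 = 156, b_3 = 276, c_3 = 24, a_4 = 220, b_4 = 320, c_4 = 36, p_5 = 32, q_5 = 36, s_5 = 144, t_5 = 144, p_6 = 256, q_6 = 120, s_6 = 356, t_6 = 224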